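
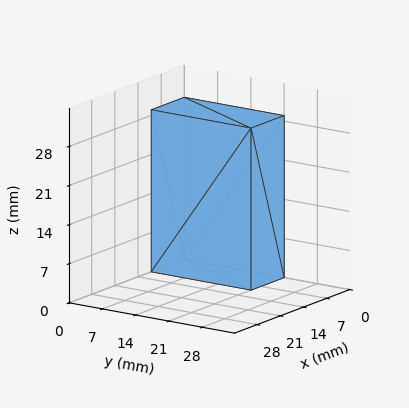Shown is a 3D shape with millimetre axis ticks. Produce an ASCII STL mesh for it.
Reading the render: the shape is a rectangular box, roughly 10 × 21 mm footprint and 29 mm tall (dimensions read to the nearest mm from the axis ticks). For the STL, each face is triangulated and given an outward normal.

solid part
  facet normal 0.0000 0.0000 -1.0000
    outer loop
      vertex 10.00 21.00 0.00
      vertex 10.00 0.00 0.00
      vertex 0.00 0.00 0.00
    endloop
  endfacet
  facet normal 0.0000 0.0000 -1.0000
    outer loop
      vertex 0.00 21.00 0.00
      vertex 10.00 21.00 0.00
      vertex 0.00 0.00 0.00
    endloop
  endfacet
  facet normal 0.0000 0.0000 1.0000
    outer loop
      vertex 0.00 0.00 29.00
      vertex 10.00 0.00 29.00
      vertex 10.00 21.00 29.00
    endloop
  endfacet
  facet normal 0.0000 0.0000 1.0000
    outer loop
      vertex 0.00 0.00 29.00
      vertex 10.00 21.00 29.00
      vertex 0.00 21.00 29.00
    endloop
  endfacet
  facet normal 0.0000 -1.0000 0.0000
    outer loop
      vertex 0.00 0.00 0.00
      vertex 10.00 0.00 0.00
      vertex 10.00 0.00 29.00
    endloop
  endfacet
  facet normal 0.0000 -1.0000 0.0000
    outer loop
      vertex 0.00 0.00 0.00
      vertex 10.00 0.00 29.00
      vertex 0.00 0.00 29.00
    endloop
  endfacet
  facet normal 0.0000 1.0000 0.0000
    outer loop
      vertex 10.00 21.00 29.00
      vertex 10.00 21.00 0.00
      vertex 0.00 21.00 0.00
    endloop
  endfacet
  facet normal 0.0000 1.0000 0.0000
    outer loop
      vertex 0.00 21.00 29.00
      vertex 10.00 21.00 29.00
      vertex 0.00 21.00 0.00
    endloop
  endfacet
  facet normal -1.0000 0.0000 0.0000
    outer loop
      vertex 0.00 21.00 29.00
      vertex 0.00 21.00 0.00
      vertex 0.00 0.00 0.00
    endloop
  endfacet
  facet normal -1.0000 0.0000 0.0000
    outer loop
      vertex 0.00 0.00 29.00
      vertex 0.00 21.00 29.00
      vertex 0.00 0.00 0.00
    endloop
  endfacet
  facet normal 1.0000 0.0000 0.0000
    outer loop
      vertex 10.00 0.00 0.00
      vertex 10.00 21.00 0.00
      vertex 10.00 21.00 29.00
    endloop
  endfacet
  facet normal 1.0000 0.0000 0.0000
    outer loop
      vertex 10.00 0.00 0.00
      vertex 10.00 21.00 29.00
      vertex 10.00 0.00 29.00
    endloop
  endfacet
endsolid part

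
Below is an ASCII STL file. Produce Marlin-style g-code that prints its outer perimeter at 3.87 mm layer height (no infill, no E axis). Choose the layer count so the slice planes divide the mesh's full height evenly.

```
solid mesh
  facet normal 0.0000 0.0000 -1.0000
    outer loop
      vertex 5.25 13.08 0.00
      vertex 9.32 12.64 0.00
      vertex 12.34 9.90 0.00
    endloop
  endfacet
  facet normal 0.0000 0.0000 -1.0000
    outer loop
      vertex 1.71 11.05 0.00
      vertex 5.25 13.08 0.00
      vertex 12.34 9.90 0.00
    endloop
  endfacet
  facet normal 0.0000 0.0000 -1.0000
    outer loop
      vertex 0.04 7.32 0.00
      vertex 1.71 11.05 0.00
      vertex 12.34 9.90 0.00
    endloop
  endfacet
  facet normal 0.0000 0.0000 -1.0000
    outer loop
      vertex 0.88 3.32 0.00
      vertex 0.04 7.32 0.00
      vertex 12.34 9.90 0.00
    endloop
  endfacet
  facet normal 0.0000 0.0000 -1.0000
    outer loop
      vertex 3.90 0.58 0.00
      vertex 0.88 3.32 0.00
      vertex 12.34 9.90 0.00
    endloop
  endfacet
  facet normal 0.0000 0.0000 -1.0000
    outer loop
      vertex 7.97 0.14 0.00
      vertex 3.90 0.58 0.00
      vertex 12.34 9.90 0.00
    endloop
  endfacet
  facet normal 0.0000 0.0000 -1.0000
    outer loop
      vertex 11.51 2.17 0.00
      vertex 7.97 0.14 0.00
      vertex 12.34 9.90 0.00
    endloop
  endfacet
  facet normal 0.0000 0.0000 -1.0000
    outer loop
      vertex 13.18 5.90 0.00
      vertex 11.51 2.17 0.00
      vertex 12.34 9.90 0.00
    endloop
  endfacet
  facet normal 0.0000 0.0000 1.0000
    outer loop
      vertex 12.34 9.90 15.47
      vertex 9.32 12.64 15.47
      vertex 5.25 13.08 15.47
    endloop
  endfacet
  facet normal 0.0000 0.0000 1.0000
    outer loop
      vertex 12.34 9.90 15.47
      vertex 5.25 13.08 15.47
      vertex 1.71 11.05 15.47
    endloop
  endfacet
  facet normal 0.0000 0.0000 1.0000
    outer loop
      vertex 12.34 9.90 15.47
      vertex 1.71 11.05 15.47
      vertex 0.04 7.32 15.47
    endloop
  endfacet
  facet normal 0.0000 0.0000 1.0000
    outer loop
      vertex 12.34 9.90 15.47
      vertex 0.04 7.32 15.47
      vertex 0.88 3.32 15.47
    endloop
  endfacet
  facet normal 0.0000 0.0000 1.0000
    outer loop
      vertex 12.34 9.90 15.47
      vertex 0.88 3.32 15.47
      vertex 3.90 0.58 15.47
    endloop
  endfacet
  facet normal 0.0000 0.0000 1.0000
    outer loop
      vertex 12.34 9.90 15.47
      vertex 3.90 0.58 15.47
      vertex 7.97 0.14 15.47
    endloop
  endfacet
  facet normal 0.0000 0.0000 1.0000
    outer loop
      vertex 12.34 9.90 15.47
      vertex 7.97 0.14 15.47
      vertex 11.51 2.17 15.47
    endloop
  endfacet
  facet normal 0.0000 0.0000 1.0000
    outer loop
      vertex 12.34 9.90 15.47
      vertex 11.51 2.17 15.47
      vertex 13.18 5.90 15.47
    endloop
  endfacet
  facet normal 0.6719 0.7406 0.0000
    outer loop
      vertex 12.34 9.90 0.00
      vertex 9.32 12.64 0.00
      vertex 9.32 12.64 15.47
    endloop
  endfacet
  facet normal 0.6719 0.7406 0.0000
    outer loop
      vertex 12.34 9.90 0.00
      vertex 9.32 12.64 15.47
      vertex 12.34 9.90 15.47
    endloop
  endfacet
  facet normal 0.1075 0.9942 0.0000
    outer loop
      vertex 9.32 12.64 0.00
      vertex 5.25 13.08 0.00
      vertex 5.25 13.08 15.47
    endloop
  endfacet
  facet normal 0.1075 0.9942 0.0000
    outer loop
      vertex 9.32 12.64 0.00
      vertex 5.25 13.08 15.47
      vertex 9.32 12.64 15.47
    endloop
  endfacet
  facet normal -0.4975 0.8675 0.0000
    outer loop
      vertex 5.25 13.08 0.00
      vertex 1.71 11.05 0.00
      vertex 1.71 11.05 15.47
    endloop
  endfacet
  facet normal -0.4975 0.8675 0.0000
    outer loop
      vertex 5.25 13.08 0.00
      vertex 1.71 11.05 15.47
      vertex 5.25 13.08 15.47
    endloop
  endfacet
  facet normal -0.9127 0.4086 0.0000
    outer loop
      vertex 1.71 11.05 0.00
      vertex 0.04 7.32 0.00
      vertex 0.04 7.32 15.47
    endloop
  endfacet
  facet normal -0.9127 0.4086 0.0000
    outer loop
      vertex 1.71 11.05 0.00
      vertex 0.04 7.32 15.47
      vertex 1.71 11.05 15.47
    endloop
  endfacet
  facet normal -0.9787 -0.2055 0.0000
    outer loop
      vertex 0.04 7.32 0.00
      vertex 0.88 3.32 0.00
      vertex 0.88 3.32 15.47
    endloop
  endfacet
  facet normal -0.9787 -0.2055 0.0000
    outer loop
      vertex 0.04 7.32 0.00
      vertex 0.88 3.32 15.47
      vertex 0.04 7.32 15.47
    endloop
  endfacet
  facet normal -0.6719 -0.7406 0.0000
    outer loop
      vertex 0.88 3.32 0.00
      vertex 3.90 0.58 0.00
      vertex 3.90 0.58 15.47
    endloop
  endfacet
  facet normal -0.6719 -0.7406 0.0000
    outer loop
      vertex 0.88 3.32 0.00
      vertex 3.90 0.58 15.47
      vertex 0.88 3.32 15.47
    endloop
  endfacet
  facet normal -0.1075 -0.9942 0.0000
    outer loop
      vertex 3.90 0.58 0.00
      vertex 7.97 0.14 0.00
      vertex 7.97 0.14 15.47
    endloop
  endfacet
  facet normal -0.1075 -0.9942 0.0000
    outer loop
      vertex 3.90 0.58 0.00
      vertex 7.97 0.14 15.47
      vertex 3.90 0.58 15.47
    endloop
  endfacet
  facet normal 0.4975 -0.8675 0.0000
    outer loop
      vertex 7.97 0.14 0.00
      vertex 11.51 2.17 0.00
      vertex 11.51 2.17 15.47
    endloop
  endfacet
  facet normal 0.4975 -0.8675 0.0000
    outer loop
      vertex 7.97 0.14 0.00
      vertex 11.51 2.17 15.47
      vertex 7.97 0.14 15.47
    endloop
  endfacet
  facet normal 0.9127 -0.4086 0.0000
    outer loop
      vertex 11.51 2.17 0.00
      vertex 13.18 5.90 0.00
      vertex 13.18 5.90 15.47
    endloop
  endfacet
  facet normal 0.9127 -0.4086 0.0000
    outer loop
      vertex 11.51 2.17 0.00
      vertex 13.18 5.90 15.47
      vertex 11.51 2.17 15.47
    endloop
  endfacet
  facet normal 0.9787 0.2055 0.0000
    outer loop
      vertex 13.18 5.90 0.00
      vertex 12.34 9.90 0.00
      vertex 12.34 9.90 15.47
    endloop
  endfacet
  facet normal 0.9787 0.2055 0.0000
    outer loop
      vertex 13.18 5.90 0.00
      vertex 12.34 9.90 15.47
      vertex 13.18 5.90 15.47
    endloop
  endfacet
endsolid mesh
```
; perimeter-only toolpath
G21 ; units = mm
G90 ; absolute positioning
G28 ; home
; layer 1
G0 Z3.87
G0 X12.34 Y9.90
G1 X9.32 Y12.64
G1 X5.25 Y13.08
G1 X1.71 Y11.05
G1 X0.04 Y7.32
G1 X0.88 Y3.32
G1 X3.90 Y0.58
G1 X7.97 Y0.14
G1 X11.51 Y2.17
G1 X13.18 Y5.90
G1 X12.34 Y9.90
; layer 2
G0 Z7.74
G0 X12.34 Y9.90
G1 X9.32 Y12.64
G1 X5.25 Y13.08
G1 X1.71 Y11.05
G1 X0.04 Y7.32
G1 X0.88 Y3.32
G1 X3.90 Y0.58
G1 X7.97 Y0.14
G1 X11.51 Y2.17
G1 X13.18 Y5.90
G1 X12.34 Y9.90
; layer 3
G0 Z11.60
G0 X12.34 Y9.90
G1 X9.32 Y12.64
G1 X5.25 Y13.08
G1 X1.71 Y11.05
G1 X0.04 Y7.32
G1 X0.88 Y3.32
G1 X3.90 Y0.58
G1 X7.97 Y0.14
G1 X11.51 Y2.17
G1 X13.18 Y5.90
G1 X12.34 Y9.90
; layer 4
G0 Z15.47
G0 X12.34 Y9.90
G1 X9.32 Y12.64
G1 X5.25 Y13.08
G1 X1.71 Y11.05
G1 X0.04 Y7.32
G1 X0.88 Y3.32
G1 X3.90 Y0.58
G1 X7.97 Y0.14
G1 X11.51 Y2.17
G1 X13.18 Y5.90
G1 X12.34 Y9.90
M2 ; end

The solid is a regular 10-sided prism (a cylinder approximated with 10 flat sides), circumscribed radius ≈ 6.61 mm, height ≈ 15.5 mm. Slicing at Δz = 3.87 mm — 4 equal slices spanning the solid's height, so layer i sits at z = i·h/4 — gives 4 non-empty perimeters. Each is a 10-segment closed polygon; G0 lifts to the layer z and rapids to the start vertex, then G1 traces the edges.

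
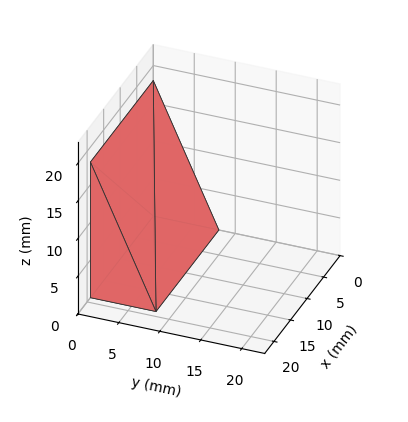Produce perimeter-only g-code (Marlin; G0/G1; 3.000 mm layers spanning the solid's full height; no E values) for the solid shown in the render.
Reading the render: the shape is a wedge (ramp): 19 × 8 mm base, rising to 18 mm along the y=0 edge and sloping linearly to z=0 at y=8 (dimensions read to the nearest mm from the axis ticks). For the g-code, the solid's height is divided into equal slices at the stated Δz and each level perimeter traced with G1 moves after a G0 lift.

; perimeter-only toolpath
G21 ; units = mm
G90 ; absolute positioning
G28 ; home
; layer 1
G0 Z3.000
G0 X0.000 Y0.000
G1 X19.000 Y0.000
G1 X19.000 Y6.667
G1 X0.000 Y6.667
G1 X0.000 Y0.000
; layer 2
G0 Z6.000
G0 X0.000 Y0.000
G1 X19.000 Y0.000
G1 X19.000 Y5.333
G1 X0.000 Y5.333
G1 X0.000 Y0.000
; layer 3
G0 Z9.000
G0 X0.000 Y0.000
G1 X19.000 Y0.000
G1 X19.000 Y4.000
G1 X0.000 Y4.000
G1 X0.000 Y0.000
; layer 4
G0 Z12.000
G0 X0.000 Y0.000
G1 X19.000 Y0.000
G1 X19.000 Y2.667
G1 X0.000 Y2.667
G1 X0.000 Y0.000
; layer 5
G0 Z15.000
G0 X0.000 Y0.000
G1 X19.000 Y0.000
G1 X19.000 Y1.333
G1 X0.000 Y1.333
G1 X0.000 Y0.000
M2 ; end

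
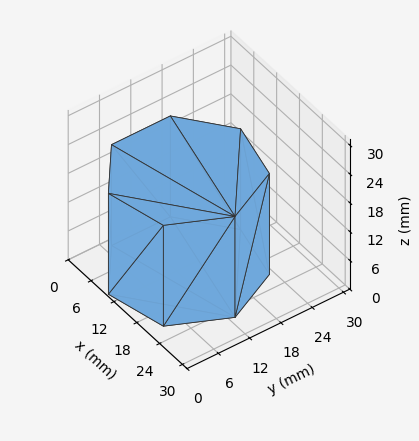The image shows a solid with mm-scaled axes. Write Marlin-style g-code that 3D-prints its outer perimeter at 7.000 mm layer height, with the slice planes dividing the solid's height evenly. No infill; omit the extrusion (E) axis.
Reading the render: the shape is a regular 7-sided prism (a cylinder approximated with 7 flat sides), circumscribed radius ≈ 13 mm, height ≈ 21 mm (dimensions read to the nearest mm from the axis ticks). For the g-code, the solid's height is divided into equal slices at the stated Δz and each level perimeter traced with G1 moves after a G0 lift.

; perimeter-only toolpath
G21 ; units = mm
G90 ; absolute positioning
G28 ; home
; layer 1
G0 Z7.000
G0 X26.000 Y13.000
G1 X21.105 Y23.164
G1 X10.107 Y25.674
G1 X1.287 Y18.640
G1 X1.287 Y7.360
G1 X10.107 Y0.326
G1 X21.105 Y2.836
G1 X26.000 Y13.000
; layer 2
G0 Z14.000
G0 X26.000 Y13.000
G1 X21.105 Y23.164
G1 X10.107 Y25.674
G1 X1.287 Y18.640
G1 X1.287 Y7.360
G1 X10.107 Y0.326
G1 X21.105 Y2.836
G1 X26.000 Y13.000
; layer 3
G0 Z21.000
G0 X26.000 Y13.000
G1 X21.105 Y23.164
G1 X10.107 Y25.674
G1 X1.287 Y18.640
G1 X1.287 Y7.360
G1 X10.107 Y0.326
G1 X21.105 Y2.836
G1 X26.000 Y13.000
M2 ; end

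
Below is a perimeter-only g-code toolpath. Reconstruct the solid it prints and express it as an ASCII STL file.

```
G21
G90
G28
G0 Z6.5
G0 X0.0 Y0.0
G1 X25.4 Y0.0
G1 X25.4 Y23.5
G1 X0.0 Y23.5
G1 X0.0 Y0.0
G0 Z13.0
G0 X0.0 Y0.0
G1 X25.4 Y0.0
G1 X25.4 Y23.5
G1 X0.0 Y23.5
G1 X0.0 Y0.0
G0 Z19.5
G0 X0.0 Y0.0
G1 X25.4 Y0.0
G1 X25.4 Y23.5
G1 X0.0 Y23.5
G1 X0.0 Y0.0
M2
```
solid part
  facet normal 0.0000 0.0000 -1.0000
    outer loop
      vertex 25.4 23.5 0.0
      vertex 25.4 0.0 0.0
      vertex 0.0 0.0 0.0
    endloop
  endfacet
  facet normal 0.0000 0.0000 -1.0000
    outer loop
      vertex 0.0 23.5 0.0
      vertex 25.4 23.5 0.0
      vertex 0.0 0.0 0.0
    endloop
  endfacet
  facet normal 0.0000 0.0000 1.0000
    outer loop
      vertex 0.0 0.0 19.5
      vertex 25.4 0.0 19.5
      vertex 25.4 23.5 19.5
    endloop
  endfacet
  facet normal 0.0000 0.0000 1.0000
    outer loop
      vertex 0.0 0.0 19.5
      vertex 25.4 23.5 19.5
      vertex 0.0 23.5 19.5
    endloop
  endfacet
  facet normal 0.0000 -1.0000 0.0000
    outer loop
      vertex 0.0 0.0 0.0
      vertex 25.4 0.0 0.0
      vertex 25.4 0.0 19.5
    endloop
  endfacet
  facet normal 0.0000 -1.0000 0.0000
    outer loop
      vertex 0.0 0.0 0.0
      vertex 25.4 0.0 19.5
      vertex 0.0 0.0 19.5
    endloop
  endfacet
  facet normal 0.0000 1.0000 0.0000
    outer loop
      vertex 25.4 23.5 19.5
      vertex 25.4 23.5 0.0
      vertex 0.0 23.5 0.0
    endloop
  endfacet
  facet normal 0.0000 1.0000 0.0000
    outer loop
      vertex 0.0 23.5 19.5
      vertex 25.4 23.5 19.5
      vertex 0.0 23.5 0.0
    endloop
  endfacet
  facet normal -1.0000 0.0000 0.0000
    outer loop
      vertex 0.0 23.5 19.5
      vertex 0.0 23.5 0.0
      vertex 0.0 0.0 0.0
    endloop
  endfacet
  facet normal -1.0000 0.0000 0.0000
    outer loop
      vertex 0.0 0.0 19.5
      vertex 0.0 23.5 19.5
      vertex 0.0 0.0 0.0
    endloop
  endfacet
  facet normal 1.0000 0.0000 0.0000
    outer loop
      vertex 25.4 0.0 0.0
      vertex 25.4 23.5 0.0
      vertex 25.4 23.5 19.5
    endloop
  endfacet
  facet normal 1.0000 0.0000 0.0000
    outer loop
      vertex 25.4 0.0 0.0
      vertex 25.4 23.5 19.5
      vertex 25.4 0.0 19.5
    endloop
  endfacet
endsolid part

The G0 Z moves step by Δz≈6.5 mm. Every layer's G1 loop is the same polygon, so the solid is a straight extrusion of it from z=0 to z≈19.5. Closing with flat bottom and top caps and triangulating gives 12 facets — a rectangular box, roughly 25.4 × 23.5 mm footprint and 19.5 mm tall.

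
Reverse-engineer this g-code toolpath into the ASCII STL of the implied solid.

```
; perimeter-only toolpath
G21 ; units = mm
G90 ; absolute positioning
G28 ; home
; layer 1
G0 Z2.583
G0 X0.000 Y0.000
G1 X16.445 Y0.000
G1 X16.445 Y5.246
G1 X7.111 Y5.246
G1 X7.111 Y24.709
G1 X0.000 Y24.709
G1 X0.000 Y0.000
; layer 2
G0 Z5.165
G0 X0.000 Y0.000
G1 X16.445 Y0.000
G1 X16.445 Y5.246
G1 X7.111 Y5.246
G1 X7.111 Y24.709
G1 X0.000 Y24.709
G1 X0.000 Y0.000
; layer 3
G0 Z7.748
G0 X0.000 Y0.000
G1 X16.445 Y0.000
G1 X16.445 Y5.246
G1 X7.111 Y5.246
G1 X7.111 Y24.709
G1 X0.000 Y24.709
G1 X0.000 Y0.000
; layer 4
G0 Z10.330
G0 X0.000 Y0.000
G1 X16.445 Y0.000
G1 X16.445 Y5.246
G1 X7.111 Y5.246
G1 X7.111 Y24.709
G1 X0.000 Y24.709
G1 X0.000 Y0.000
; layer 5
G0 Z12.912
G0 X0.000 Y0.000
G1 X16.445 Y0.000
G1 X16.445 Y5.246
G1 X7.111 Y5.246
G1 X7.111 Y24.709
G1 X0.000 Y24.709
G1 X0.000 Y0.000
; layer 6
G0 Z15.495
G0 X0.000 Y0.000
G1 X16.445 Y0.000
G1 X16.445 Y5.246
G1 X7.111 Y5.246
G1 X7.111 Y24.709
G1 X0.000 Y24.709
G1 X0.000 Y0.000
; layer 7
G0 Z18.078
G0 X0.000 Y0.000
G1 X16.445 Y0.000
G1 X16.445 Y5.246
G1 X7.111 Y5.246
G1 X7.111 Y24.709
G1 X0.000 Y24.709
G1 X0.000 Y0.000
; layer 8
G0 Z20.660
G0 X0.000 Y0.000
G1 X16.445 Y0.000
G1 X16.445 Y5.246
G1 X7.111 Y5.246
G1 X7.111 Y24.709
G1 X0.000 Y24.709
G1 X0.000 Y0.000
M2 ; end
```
solid part
  facet normal 0.0000 0.0000 -1.0000
    outer loop
      vertex 16.445 5.246 0.000
      vertex 16.445 0.000 0.000
      vertex 0.000 0.000 0.000
    endloop
  endfacet
  facet normal 0.0000 0.0000 -1.0000
    outer loop
      vertex 7.111 5.246 0.000
      vertex 16.445 5.246 0.000
      vertex 0.000 0.000 0.000
    endloop
  endfacet
  facet normal 0.0000 0.0000 -1.0000
    outer loop
      vertex 7.111 24.709 0.000
      vertex 7.111 5.246 0.000
      vertex 0.000 0.000 0.000
    endloop
  endfacet
  facet normal 0.0000 0.0000 -1.0000
    outer loop
      vertex 0.000 24.709 0.000
      vertex 7.111 24.709 0.000
      vertex 0.000 0.000 0.000
    endloop
  endfacet
  facet normal 0.0000 0.0000 1.0000
    outer loop
      vertex 0.000 0.000 20.660
      vertex 16.445 0.000 20.660
      vertex 16.445 5.246 20.660
    endloop
  endfacet
  facet normal 0.0000 0.0000 1.0000
    outer loop
      vertex 0.000 0.000 20.660
      vertex 16.445 5.246 20.660
      vertex 7.111 5.246 20.660
    endloop
  endfacet
  facet normal 0.0000 0.0000 1.0000
    outer loop
      vertex 0.000 0.000 20.660
      vertex 7.111 5.246 20.660
      vertex 7.111 24.709 20.660
    endloop
  endfacet
  facet normal 0.0000 0.0000 1.0000
    outer loop
      vertex 0.000 0.000 20.660
      vertex 7.111 24.709 20.660
      vertex 0.000 24.709 20.660
    endloop
  endfacet
  facet normal 0.0000 -1.0000 0.0000
    outer loop
      vertex 0.000 0.000 0.000
      vertex 16.445 0.000 0.000
      vertex 16.445 0.000 20.660
    endloop
  endfacet
  facet normal 0.0000 -1.0000 0.0000
    outer loop
      vertex 0.000 0.000 0.000
      vertex 16.445 0.000 20.660
      vertex 0.000 0.000 20.660
    endloop
  endfacet
  facet normal 1.0000 0.0000 0.0000
    outer loop
      vertex 16.445 0.000 0.000
      vertex 16.445 5.246 0.000
      vertex 16.445 5.246 20.660
    endloop
  endfacet
  facet normal 1.0000 0.0000 0.0000
    outer loop
      vertex 16.445 0.000 0.000
      vertex 16.445 5.246 20.660
      vertex 16.445 0.000 20.660
    endloop
  endfacet
  facet normal 0.0000 1.0000 0.0000
    outer loop
      vertex 16.445 5.246 0.000
      vertex 7.111 5.246 0.000
      vertex 7.111 5.246 20.660
    endloop
  endfacet
  facet normal 0.0000 1.0000 0.0000
    outer loop
      vertex 16.445 5.246 0.000
      vertex 7.111 5.246 20.660
      vertex 16.445 5.246 20.660
    endloop
  endfacet
  facet normal 1.0000 0.0000 0.0000
    outer loop
      vertex 7.111 5.246 0.000
      vertex 7.111 24.709 0.000
      vertex 7.111 24.709 20.660
    endloop
  endfacet
  facet normal 1.0000 0.0000 0.0000
    outer loop
      vertex 7.111 5.246 0.000
      vertex 7.111 24.709 20.660
      vertex 7.111 5.246 20.660
    endloop
  endfacet
  facet normal 0.0000 1.0000 0.0000
    outer loop
      vertex 7.111 24.709 0.000
      vertex 0.000 24.709 0.000
      vertex 0.000 24.709 20.660
    endloop
  endfacet
  facet normal 0.0000 1.0000 0.0000
    outer loop
      vertex 7.111 24.709 0.000
      vertex 0.000 24.709 20.660
      vertex 7.111 24.709 20.660
    endloop
  endfacet
  facet normal -1.0000 0.0000 0.0000
    outer loop
      vertex 0.000 24.709 0.000
      vertex 0.000 0.000 0.000
      vertex 0.000 0.000 20.660
    endloop
  endfacet
  facet normal -1.0000 0.0000 0.0000
    outer loop
      vertex 0.000 24.709 0.000
      vertex 0.000 0.000 20.660
      vertex 0.000 24.709 20.660
    endloop
  endfacet
endsolid part

The G0 Z moves step by Δz≈2.583 mm. Every layer's G1 loop is the same polygon, so the solid is a straight extrusion of it from z=0 to z≈20.7. Closing with flat bottom and top caps and triangulating gives 20 facets — an L-shaped prism: outer 16.4 × 24.7 mm, arm thicknesses ≈ 5.25 mm (horizontal) and 7.11 mm (vertical), extruded 20.7 mm in z.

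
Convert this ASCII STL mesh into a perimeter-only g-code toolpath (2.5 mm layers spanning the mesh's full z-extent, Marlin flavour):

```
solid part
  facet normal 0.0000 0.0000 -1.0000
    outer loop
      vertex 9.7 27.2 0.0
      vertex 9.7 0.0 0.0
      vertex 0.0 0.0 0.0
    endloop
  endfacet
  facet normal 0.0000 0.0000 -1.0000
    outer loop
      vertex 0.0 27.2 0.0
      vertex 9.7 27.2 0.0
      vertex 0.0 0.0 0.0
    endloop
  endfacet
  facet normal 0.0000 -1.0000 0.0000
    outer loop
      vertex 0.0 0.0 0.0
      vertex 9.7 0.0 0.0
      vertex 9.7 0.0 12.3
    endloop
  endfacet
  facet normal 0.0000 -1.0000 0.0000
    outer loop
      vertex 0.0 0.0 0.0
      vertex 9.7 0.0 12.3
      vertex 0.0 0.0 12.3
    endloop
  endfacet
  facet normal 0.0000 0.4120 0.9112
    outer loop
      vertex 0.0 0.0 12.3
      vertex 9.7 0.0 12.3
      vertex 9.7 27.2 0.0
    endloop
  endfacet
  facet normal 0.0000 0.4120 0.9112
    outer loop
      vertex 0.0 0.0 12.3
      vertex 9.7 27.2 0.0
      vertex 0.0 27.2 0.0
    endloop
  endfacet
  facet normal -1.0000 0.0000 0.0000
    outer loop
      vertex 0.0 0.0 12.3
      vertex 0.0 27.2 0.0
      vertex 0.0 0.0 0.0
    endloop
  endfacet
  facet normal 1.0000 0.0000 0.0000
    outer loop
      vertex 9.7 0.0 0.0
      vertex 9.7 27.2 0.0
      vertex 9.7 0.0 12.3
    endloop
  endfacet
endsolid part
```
; perimeter-only toolpath
G21 ; units = mm
G90 ; absolute positioning
G28 ; home
; layer 1
G0 Z2.5
G0 X0.0 Y0.0
G1 X9.7 Y0.0
G1 X9.7 Y21.8
G1 X0.0 Y21.8
G1 X0.0 Y0.0
; layer 2
G0 Z4.9
G0 X0.0 Y0.0
G1 X9.7 Y0.0
G1 X9.7 Y16.3
G1 X0.0 Y16.3
G1 X0.0 Y0.0
; layer 3
G0 Z7.4
G0 X0.0 Y0.0
G1 X9.7 Y0.0
G1 X9.7 Y10.9
G1 X0.0 Y10.9
G1 X0.0 Y0.0
; layer 4
G0 Z9.8
G0 X0.0 Y0.0
G1 X9.7 Y0.0
G1 X9.7 Y5.4
G1 X0.0 Y5.4
G1 X0.0 Y0.0
M2 ; end

The solid is a wedge (ramp): 9.7 × 27.2 mm base, rising to 12.3 mm along the y=0 edge and sloping linearly to z=0 at y=27.2. Slicing at Δz = 2.5 mm — 5 equal slices spanning the solid's height, so layer i sits at z = i·h/5 — gives 4 non-empty perimeters. Each is a 4-segment closed polygon; G0 lifts to the layer z and rapids to the start vertex, then G1 traces the edges. The cross-section shrinks linearly with z (the slice at the apex is degenerate and omitted).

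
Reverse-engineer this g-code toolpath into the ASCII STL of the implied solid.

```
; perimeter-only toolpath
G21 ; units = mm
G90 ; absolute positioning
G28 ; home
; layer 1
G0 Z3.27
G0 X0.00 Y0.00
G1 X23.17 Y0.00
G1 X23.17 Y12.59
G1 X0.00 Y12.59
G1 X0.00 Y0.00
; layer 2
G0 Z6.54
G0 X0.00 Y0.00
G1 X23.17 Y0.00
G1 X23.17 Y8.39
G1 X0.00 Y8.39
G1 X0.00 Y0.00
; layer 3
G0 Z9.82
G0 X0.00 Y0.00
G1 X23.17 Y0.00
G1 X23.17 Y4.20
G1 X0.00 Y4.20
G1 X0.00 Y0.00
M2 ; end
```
solid part
  facet normal 0.0000 0.0000 -1.0000
    outer loop
      vertex 23.17 16.78 0.00
      vertex 23.17 0.00 0.00
      vertex 0.00 0.00 0.00
    endloop
  endfacet
  facet normal 0.0000 0.0000 -1.0000
    outer loop
      vertex 0.00 16.78 0.00
      vertex 23.17 16.78 0.00
      vertex 0.00 0.00 0.00
    endloop
  endfacet
  facet normal 0.0000 -1.0000 0.0000
    outer loop
      vertex 0.00 0.00 0.00
      vertex 23.17 0.00 0.00
      vertex 23.17 0.00 13.09
    endloop
  endfacet
  facet normal 0.0000 -1.0000 0.0000
    outer loop
      vertex 0.00 0.00 0.00
      vertex 23.17 0.00 13.09
      vertex 0.00 0.00 13.09
    endloop
  endfacet
  facet normal 0.0000 0.6151 0.7885
    outer loop
      vertex 0.00 0.00 13.09
      vertex 23.17 0.00 13.09
      vertex 23.17 16.78 0.00
    endloop
  endfacet
  facet normal 0.0000 0.6151 0.7885
    outer loop
      vertex 0.00 0.00 13.09
      vertex 23.17 16.78 0.00
      vertex 0.00 16.78 0.00
    endloop
  endfacet
  facet normal -1.0000 0.0000 0.0000
    outer loop
      vertex 0.00 0.00 13.09
      vertex 0.00 16.78 0.00
      vertex 0.00 0.00 0.00
    endloop
  endfacet
  facet normal 1.0000 0.0000 0.0000
    outer loop
      vertex 23.17 0.00 0.00
      vertex 23.17 16.78 0.00
      vertex 23.17 0.00 13.09
    endloop
  endfacet
endsolid part

The G0 Z moves step by Δz≈3.27 mm. The G1 loops shrink linearly with z, so the solid tapers from its base footprint up to z≈13.1. Closing with a flat bottom cap and the tapered top and triangulating gives 8 facets — a wedge (ramp): 23.2 × 16.8 mm base, rising to 13.1 mm along the y=0 edge and sloping linearly to z=0 at y=16.8.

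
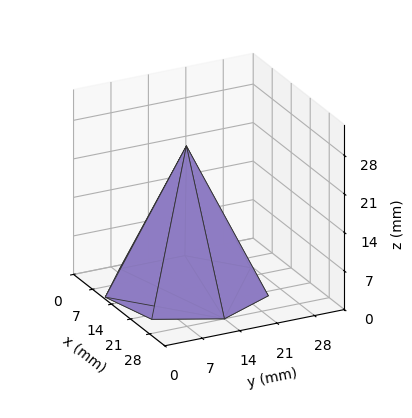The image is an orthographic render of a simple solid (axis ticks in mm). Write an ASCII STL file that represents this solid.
Reading the render: the shape is a regular 7-sided pyramid, base circumscribed radius ≈ 14 mm, apex at z ≈ 26 mm (dimensions read to the nearest mm from the axis ticks). For the STL, each face is triangulated and given an outward normal.

solid part
  facet normal 0.0000 0.0000 -1.0000
    outer loop
      vertex 10.9 27.6 0.0
      vertex 22.7 24.9 0.0
      vertex 28.0 14.0 0.0
    endloop
  endfacet
  facet normal 0.0000 0.0000 -1.0000
    outer loop
      vertex 1.4 20.1 0.0
      vertex 10.9 27.6 0.0
      vertex 28.0 14.0 0.0
    endloop
  endfacet
  facet normal 0.0000 0.0000 -1.0000
    outer loop
      vertex 1.4 7.9 0.0
      vertex 1.4 20.1 0.0
      vertex 28.0 14.0 0.0
    endloop
  endfacet
  facet normal 0.0000 0.0000 -1.0000
    outer loop
      vertex 10.9 0.4 0.0
      vertex 1.4 7.9 0.0
      vertex 28.0 14.0 0.0
    endloop
  endfacet
  facet normal 0.0000 0.0000 -1.0000
    outer loop
      vertex 22.7 3.1 0.0
      vertex 10.9 0.4 0.0
      vertex 28.0 14.0 0.0
    endloop
  endfacet
  facet normal 0.8094 0.3936 0.4358
    outer loop
      vertex 28.0 14.0 0.0
      vertex 22.7 24.9 0.0
      vertex 14.0 14.0 26.0
    endloop
  endfacet
  facet normal 0.2008 0.8777 0.4351
    outer loop
      vertex 22.7 24.9 0.0
      vertex 10.9 27.6 0.0
      vertex 14.0 14.0 26.0
    endloop
  endfacet
  facet normal -0.5577 0.7064 0.4360
    outer loop
      vertex 10.9 27.6 0.0
      vertex 1.4 20.1 0.0
      vertex 14.0 14.0 26.0
    endloop
  endfacet
  facet normal -0.8999 0.0000 0.4361
    outer loop
      vertex 1.4 20.1 0.0
      vertex 1.4 7.9 0.0
      vertex 14.0 14.0 26.0
    endloop
  endfacet
  facet normal -0.5577 -0.7064 0.4360
    outer loop
      vertex 1.4 7.9 0.0
      vertex 10.9 0.4 0.0
      vertex 14.0 14.0 26.0
    endloop
  endfacet
  facet normal 0.2008 -0.8777 0.4351
    outer loop
      vertex 10.9 0.4 0.0
      vertex 22.7 3.1 0.0
      vertex 14.0 14.0 26.0
    endloop
  endfacet
  facet normal 0.8094 -0.3936 0.4358
    outer loop
      vertex 22.7 3.1 0.0
      vertex 28.0 14.0 0.0
      vertex 14.0 14.0 26.0
    endloop
  endfacet
endsolid part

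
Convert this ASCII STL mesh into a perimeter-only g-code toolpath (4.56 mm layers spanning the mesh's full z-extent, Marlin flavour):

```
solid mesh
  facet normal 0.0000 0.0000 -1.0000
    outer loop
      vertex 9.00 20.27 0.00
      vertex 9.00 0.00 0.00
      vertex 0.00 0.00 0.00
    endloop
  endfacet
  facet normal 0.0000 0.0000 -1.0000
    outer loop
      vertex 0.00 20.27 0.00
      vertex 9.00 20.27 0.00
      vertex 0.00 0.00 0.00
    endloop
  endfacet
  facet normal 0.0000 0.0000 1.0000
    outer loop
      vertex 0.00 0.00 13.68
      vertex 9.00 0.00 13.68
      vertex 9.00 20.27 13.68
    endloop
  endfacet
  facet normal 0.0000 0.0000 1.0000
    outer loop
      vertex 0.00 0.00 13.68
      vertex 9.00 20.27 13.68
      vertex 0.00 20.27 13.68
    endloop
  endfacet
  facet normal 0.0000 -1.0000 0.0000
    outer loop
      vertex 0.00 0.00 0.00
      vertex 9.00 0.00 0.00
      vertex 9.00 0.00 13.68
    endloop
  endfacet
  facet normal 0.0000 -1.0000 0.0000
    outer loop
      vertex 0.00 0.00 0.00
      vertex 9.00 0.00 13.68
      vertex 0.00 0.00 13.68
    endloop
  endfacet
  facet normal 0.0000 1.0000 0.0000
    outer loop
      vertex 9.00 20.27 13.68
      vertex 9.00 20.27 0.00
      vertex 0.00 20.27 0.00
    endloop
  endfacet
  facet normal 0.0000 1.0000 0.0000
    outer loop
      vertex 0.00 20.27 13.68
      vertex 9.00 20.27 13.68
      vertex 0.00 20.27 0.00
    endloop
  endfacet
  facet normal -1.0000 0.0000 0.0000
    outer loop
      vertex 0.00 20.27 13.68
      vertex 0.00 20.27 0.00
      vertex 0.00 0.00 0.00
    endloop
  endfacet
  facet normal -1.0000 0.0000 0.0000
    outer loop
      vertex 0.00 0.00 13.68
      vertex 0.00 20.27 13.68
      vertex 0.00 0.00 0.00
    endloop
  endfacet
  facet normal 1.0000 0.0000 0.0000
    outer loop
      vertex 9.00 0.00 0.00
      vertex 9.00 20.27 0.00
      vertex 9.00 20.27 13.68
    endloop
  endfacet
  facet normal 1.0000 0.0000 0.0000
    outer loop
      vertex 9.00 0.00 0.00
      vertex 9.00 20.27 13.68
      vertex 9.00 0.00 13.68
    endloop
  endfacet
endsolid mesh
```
; perimeter-only toolpath
G21 ; units = mm
G90 ; absolute positioning
G28 ; home
; layer 1
G0 Z4.56
G0 X0.00 Y0.00
G1 X9.00 Y0.00
G1 X9.00 Y20.27
G1 X0.00 Y20.27
G1 X0.00 Y0.00
; layer 2
G0 Z9.12
G0 X0.00 Y0.00
G1 X9.00 Y0.00
G1 X9.00 Y20.27
G1 X0.00 Y20.27
G1 X0.00 Y0.00
; layer 3
G0 Z13.68
G0 X0.00 Y0.00
G1 X9.00 Y0.00
G1 X9.00 Y20.27
G1 X0.00 Y20.27
G1 X0.00 Y0.00
M2 ; end

The solid is a rectangular box, roughly 9 × 20.3 mm footprint and 13.7 mm tall. Slicing at Δz = 4.56 mm — 3 equal slices spanning the solid's height, so layer i sits at z = i·h/3 — gives 3 non-empty perimeters. Each is a 4-segment closed polygon; G0 lifts to the layer z and rapids to the start vertex, then G1 traces the edges.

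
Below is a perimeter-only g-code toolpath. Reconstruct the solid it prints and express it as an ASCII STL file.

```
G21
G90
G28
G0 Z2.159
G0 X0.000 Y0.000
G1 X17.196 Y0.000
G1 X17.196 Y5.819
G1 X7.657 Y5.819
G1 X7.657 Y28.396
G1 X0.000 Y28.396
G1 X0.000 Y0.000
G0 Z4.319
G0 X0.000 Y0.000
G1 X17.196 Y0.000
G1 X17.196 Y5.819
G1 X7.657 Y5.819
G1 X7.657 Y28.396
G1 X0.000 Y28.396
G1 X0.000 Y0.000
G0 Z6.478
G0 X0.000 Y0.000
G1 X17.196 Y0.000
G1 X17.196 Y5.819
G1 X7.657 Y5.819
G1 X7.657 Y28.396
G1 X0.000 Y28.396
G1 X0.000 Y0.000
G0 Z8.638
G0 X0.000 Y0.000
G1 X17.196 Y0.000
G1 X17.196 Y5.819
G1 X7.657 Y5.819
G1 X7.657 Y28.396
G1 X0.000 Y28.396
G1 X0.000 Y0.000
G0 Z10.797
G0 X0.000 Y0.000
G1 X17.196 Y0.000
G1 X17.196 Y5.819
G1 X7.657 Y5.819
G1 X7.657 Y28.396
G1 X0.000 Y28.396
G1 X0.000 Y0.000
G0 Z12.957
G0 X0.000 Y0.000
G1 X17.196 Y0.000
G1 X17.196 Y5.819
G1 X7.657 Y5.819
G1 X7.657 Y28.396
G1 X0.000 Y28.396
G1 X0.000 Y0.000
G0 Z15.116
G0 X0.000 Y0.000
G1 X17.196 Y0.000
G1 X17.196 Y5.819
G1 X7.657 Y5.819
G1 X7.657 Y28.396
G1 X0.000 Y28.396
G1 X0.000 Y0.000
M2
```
solid part
  facet normal 0.0000 0.0000 -1.0000
    outer loop
      vertex 17.196 5.819 0.000
      vertex 17.196 0.000 0.000
      vertex 0.000 0.000 0.000
    endloop
  endfacet
  facet normal 0.0000 0.0000 -1.0000
    outer loop
      vertex 7.657 5.819 0.000
      vertex 17.196 5.819 0.000
      vertex 0.000 0.000 0.000
    endloop
  endfacet
  facet normal 0.0000 0.0000 -1.0000
    outer loop
      vertex 7.657 28.396 0.000
      vertex 7.657 5.819 0.000
      vertex 0.000 0.000 0.000
    endloop
  endfacet
  facet normal 0.0000 0.0000 -1.0000
    outer loop
      vertex 0.000 28.396 0.000
      vertex 7.657 28.396 0.000
      vertex 0.000 0.000 0.000
    endloop
  endfacet
  facet normal 0.0000 0.0000 1.0000
    outer loop
      vertex 0.000 0.000 15.116
      vertex 17.196 0.000 15.116
      vertex 17.196 5.819 15.116
    endloop
  endfacet
  facet normal 0.0000 0.0000 1.0000
    outer loop
      vertex 0.000 0.000 15.116
      vertex 17.196 5.819 15.116
      vertex 7.657 5.819 15.116
    endloop
  endfacet
  facet normal 0.0000 0.0000 1.0000
    outer loop
      vertex 0.000 0.000 15.116
      vertex 7.657 5.819 15.116
      vertex 7.657 28.396 15.116
    endloop
  endfacet
  facet normal 0.0000 0.0000 1.0000
    outer loop
      vertex 0.000 0.000 15.116
      vertex 7.657 28.396 15.116
      vertex 0.000 28.396 15.116
    endloop
  endfacet
  facet normal 0.0000 -1.0000 0.0000
    outer loop
      vertex 0.000 0.000 0.000
      vertex 17.196 0.000 0.000
      vertex 17.196 0.000 15.116
    endloop
  endfacet
  facet normal 0.0000 -1.0000 0.0000
    outer loop
      vertex 0.000 0.000 0.000
      vertex 17.196 0.000 15.116
      vertex 0.000 0.000 15.116
    endloop
  endfacet
  facet normal 1.0000 0.0000 0.0000
    outer loop
      vertex 17.196 0.000 0.000
      vertex 17.196 5.819 0.000
      vertex 17.196 5.819 15.116
    endloop
  endfacet
  facet normal 1.0000 0.0000 0.0000
    outer loop
      vertex 17.196 0.000 0.000
      vertex 17.196 5.819 15.116
      vertex 17.196 0.000 15.116
    endloop
  endfacet
  facet normal 0.0000 1.0000 0.0000
    outer loop
      vertex 17.196 5.819 0.000
      vertex 7.657 5.819 0.000
      vertex 7.657 5.819 15.116
    endloop
  endfacet
  facet normal 0.0000 1.0000 0.0000
    outer loop
      vertex 17.196 5.819 0.000
      vertex 7.657 5.819 15.116
      vertex 17.196 5.819 15.116
    endloop
  endfacet
  facet normal 1.0000 0.0000 0.0000
    outer loop
      vertex 7.657 5.819 0.000
      vertex 7.657 28.396 0.000
      vertex 7.657 28.396 15.116
    endloop
  endfacet
  facet normal 1.0000 0.0000 0.0000
    outer loop
      vertex 7.657 5.819 0.000
      vertex 7.657 28.396 15.116
      vertex 7.657 5.819 15.116
    endloop
  endfacet
  facet normal 0.0000 1.0000 0.0000
    outer loop
      vertex 7.657 28.396 0.000
      vertex 0.000 28.396 0.000
      vertex 0.000 28.396 15.116
    endloop
  endfacet
  facet normal 0.0000 1.0000 0.0000
    outer loop
      vertex 7.657 28.396 0.000
      vertex 0.000 28.396 15.116
      vertex 7.657 28.396 15.116
    endloop
  endfacet
  facet normal -1.0000 0.0000 0.0000
    outer loop
      vertex 0.000 28.396 0.000
      vertex 0.000 0.000 0.000
      vertex 0.000 0.000 15.116
    endloop
  endfacet
  facet normal -1.0000 0.0000 0.0000
    outer loop
      vertex 0.000 28.396 0.000
      vertex 0.000 0.000 15.116
      vertex 0.000 28.396 15.116
    endloop
  endfacet
endsolid part

The G0 Z moves step by Δz≈2.159 mm. Every layer's G1 loop is the same polygon, so the solid is a straight extrusion of it from z=0 to z≈15.1. Closing with flat bottom and top caps and triangulating gives 20 facets — an L-shaped prism: outer 17.2 × 28.4 mm, arm thicknesses ≈ 5.82 mm (horizontal) and 7.66 mm (vertical), extruded 15.1 mm in z.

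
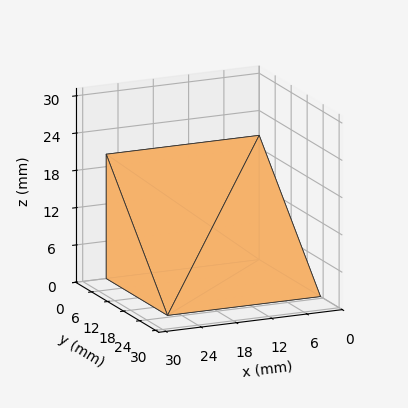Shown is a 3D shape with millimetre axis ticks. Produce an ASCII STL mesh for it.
Reading the render: the shape is a wedge (ramp): 26 × 23 mm base, rising to 20 mm along the y=0 edge and sloping linearly to z=0 at y=23 (dimensions read to the nearest mm from the axis ticks). For the STL, each face is triangulated and given an outward normal.

solid part
  facet normal 0.0000 0.0000 -1.0000
    outer loop
      vertex 26.0 23.0 0.0
      vertex 26.0 0.0 0.0
      vertex 0.0 0.0 0.0
    endloop
  endfacet
  facet normal 0.0000 0.0000 -1.0000
    outer loop
      vertex 0.0 23.0 0.0
      vertex 26.0 23.0 0.0
      vertex 0.0 0.0 0.0
    endloop
  endfacet
  facet normal 0.0000 -1.0000 0.0000
    outer loop
      vertex 0.0 0.0 0.0
      vertex 26.0 0.0 0.0
      vertex 26.0 0.0 20.0
    endloop
  endfacet
  facet normal 0.0000 -1.0000 0.0000
    outer loop
      vertex 0.0 0.0 0.0
      vertex 26.0 0.0 20.0
      vertex 0.0 0.0 20.0
    endloop
  endfacet
  facet normal 0.0000 0.6562 0.7546
    outer loop
      vertex 0.0 0.0 20.0
      vertex 26.0 0.0 20.0
      vertex 26.0 23.0 0.0
    endloop
  endfacet
  facet normal 0.0000 0.6562 0.7546
    outer loop
      vertex 0.0 0.0 20.0
      vertex 26.0 23.0 0.0
      vertex 0.0 23.0 0.0
    endloop
  endfacet
  facet normal -1.0000 0.0000 0.0000
    outer loop
      vertex 0.0 0.0 20.0
      vertex 0.0 23.0 0.0
      vertex 0.0 0.0 0.0
    endloop
  endfacet
  facet normal 1.0000 0.0000 0.0000
    outer loop
      vertex 26.0 0.0 0.0
      vertex 26.0 23.0 0.0
      vertex 26.0 0.0 20.0
    endloop
  endfacet
endsolid part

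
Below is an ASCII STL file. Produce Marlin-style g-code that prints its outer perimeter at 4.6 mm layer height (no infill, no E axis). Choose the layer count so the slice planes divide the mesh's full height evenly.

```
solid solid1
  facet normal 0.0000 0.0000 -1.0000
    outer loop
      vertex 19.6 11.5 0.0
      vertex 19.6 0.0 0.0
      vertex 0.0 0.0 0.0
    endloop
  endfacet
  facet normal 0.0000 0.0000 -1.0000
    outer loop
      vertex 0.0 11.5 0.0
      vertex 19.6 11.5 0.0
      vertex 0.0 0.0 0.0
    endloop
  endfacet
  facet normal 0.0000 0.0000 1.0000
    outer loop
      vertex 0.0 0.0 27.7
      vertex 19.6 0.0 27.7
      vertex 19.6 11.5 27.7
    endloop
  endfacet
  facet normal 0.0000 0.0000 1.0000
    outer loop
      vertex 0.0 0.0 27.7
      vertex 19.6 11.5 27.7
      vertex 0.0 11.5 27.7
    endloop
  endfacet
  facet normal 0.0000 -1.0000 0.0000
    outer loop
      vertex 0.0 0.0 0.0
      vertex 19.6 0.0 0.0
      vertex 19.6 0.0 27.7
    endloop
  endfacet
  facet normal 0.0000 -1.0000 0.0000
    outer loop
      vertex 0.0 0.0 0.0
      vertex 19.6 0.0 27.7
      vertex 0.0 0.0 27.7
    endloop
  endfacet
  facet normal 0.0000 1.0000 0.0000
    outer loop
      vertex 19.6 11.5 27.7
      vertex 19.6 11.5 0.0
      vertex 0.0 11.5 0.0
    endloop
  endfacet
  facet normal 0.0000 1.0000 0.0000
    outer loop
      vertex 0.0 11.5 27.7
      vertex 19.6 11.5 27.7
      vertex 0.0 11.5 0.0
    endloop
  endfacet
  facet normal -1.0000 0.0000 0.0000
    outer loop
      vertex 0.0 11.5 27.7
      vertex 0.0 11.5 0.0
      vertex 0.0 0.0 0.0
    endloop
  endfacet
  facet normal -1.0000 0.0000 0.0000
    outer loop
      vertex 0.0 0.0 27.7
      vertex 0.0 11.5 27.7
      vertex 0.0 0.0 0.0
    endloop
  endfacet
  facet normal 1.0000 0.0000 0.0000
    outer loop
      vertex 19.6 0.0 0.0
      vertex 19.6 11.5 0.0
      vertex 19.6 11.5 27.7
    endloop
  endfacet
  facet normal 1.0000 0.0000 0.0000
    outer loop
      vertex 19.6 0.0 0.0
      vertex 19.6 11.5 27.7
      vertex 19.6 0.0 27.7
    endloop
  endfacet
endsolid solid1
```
; perimeter-only toolpath
G21 ; units = mm
G90 ; absolute positioning
G28 ; home
; layer 1
G0 Z4.6
G0 X0.0 Y0.0
G1 X19.6 Y0.0
G1 X19.6 Y11.5
G1 X0.0 Y11.5
G1 X0.0 Y0.0
; layer 2
G0 Z9.2
G0 X0.0 Y0.0
G1 X19.6 Y0.0
G1 X19.6 Y11.5
G1 X0.0 Y11.5
G1 X0.0 Y0.0
; layer 3
G0 Z13.8
G0 X0.0 Y0.0
G1 X19.6 Y0.0
G1 X19.6 Y11.5
G1 X0.0 Y11.5
G1 X0.0 Y0.0
; layer 4
G0 Z18.5
G0 X0.0 Y0.0
G1 X19.6 Y0.0
G1 X19.6 Y11.5
G1 X0.0 Y11.5
G1 X0.0 Y0.0
; layer 5
G0 Z23.1
G0 X0.0 Y0.0
G1 X19.6 Y0.0
G1 X19.6 Y11.5
G1 X0.0 Y11.5
G1 X0.0 Y0.0
; layer 6
G0 Z27.7
G0 X0.0 Y0.0
G1 X19.6 Y0.0
G1 X19.6 Y11.5
G1 X0.0 Y11.5
G1 X0.0 Y0.0
M2 ; end

The solid is a rectangular box, roughly 19.6 × 11.5 mm footprint and 27.7 mm tall. Slicing at Δz = 4.6 mm — 6 equal slices spanning the solid's height, so layer i sits at z = i·h/6 — gives 6 non-empty perimeters. Each is a 4-segment closed polygon; G0 lifts to the layer z and rapids to the start vertex, then G1 traces the edges.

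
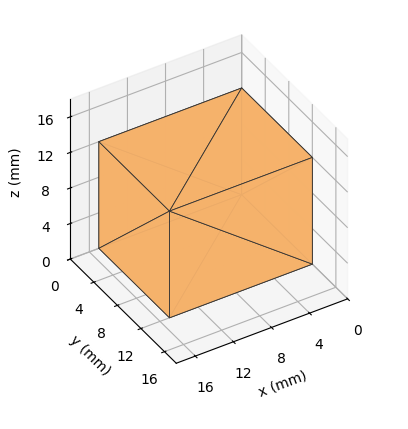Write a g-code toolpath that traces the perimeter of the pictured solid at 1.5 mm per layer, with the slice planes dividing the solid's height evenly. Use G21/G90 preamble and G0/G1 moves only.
Reading the render: the shape is a rectangular box, roughly 15 × 12 mm footprint and 12 mm tall (dimensions read to the nearest mm from the axis ticks). For the g-code, the solid's height is divided into equal slices at the stated Δz and each level perimeter traced with G1 moves after a G0 lift.

; perimeter-only toolpath
G21 ; units = mm
G90 ; absolute positioning
G28 ; home
; layer 1
G0 Z1.5
G0 X0.0 Y0.0
G1 X15.0 Y0.0
G1 X15.0 Y12.0
G1 X0.0 Y12.0
G1 X0.0 Y0.0
; layer 2
G0 Z3.0
G0 X0.0 Y0.0
G1 X15.0 Y0.0
G1 X15.0 Y12.0
G1 X0.0 Y12.0
G1 X0.0 Y0.0
; layer 3
G0 Z4.5
G0 X0.0 Y0.0
G1 X15.0 Y0.0
G1 X15.0 Y12.0
G1 X0.0 Y12.0
G1 X0.0 Y0.0
; layer 4
G0 Z6.0
G0 X0.0 Y0.0
G1 X15.0 Y0.0
G1 X15.0 Y12.0
G1 X0.0 Y12.0
G1 X0.0 Y0.0
; layer 5
G0 Z7.5
G0 X0.0 Y0.0
G1 X15.0 Y0.0
G1 X15.0 Y12.0
G1 X0.0 Y12.0
G1 X0.0 Y0.0
; layer 6
G0 Z9.0
G0 X0.0 Y0.0
G1 X15.0 Y0.0
G1 X15.0 Y12.0
G1 X0.0 Y12.0
G1 X0.0 Y0.0
; layer 7
G0 Z10.5
G0 X0.0 Y0.0
G1 X15.0 Y0.0
G1 X15.0 Y12.0
G1 X0.0 Y12.0
G1 X0.0 Y0.0
; layer 8
G0 Z12.0
G0 X0.0 Y0.0
G1 X15.0 Y0.0
G1 X15.0 Y12.0
G1 X0.0 Y12.0
G1 X0.0 Y0.0
M2 ; end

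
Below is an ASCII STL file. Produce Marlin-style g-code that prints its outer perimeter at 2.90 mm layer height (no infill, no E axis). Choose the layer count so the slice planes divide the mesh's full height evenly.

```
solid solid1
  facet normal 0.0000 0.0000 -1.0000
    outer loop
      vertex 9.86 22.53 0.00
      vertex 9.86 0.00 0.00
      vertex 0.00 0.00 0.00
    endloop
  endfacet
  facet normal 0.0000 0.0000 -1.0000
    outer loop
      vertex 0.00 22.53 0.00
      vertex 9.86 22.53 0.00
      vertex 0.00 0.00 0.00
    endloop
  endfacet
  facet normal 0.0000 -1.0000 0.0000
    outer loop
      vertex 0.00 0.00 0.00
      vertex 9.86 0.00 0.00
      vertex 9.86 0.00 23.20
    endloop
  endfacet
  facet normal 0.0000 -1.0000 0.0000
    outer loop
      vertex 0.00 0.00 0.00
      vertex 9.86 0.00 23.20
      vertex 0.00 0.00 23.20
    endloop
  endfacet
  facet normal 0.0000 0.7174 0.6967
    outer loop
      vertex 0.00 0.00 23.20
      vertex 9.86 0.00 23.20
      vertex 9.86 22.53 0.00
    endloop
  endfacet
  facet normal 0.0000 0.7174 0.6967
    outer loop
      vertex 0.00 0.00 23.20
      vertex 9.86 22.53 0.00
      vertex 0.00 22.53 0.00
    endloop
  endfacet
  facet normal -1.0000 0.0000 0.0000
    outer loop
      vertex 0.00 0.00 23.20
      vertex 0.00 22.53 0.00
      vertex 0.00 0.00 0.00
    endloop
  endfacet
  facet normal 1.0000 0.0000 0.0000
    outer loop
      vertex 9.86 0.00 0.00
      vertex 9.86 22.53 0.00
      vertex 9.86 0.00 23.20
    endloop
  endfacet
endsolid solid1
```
; perimeter-only toolpath
G21 ; units = mm
G90 ; absolute positioning
G28 ; home
; layer 1
G0 Z2.90
G0 X0.00 Y0.00
G1 X9.86 Y0.00
G1 X9.86 Y19.71
G1 X0.00 Y19.71
G1 X0.00 Y0.00
; layer 2
G0 Z5.80
G0 X0.00 Y0.00
G1 X9.86 Y0.00
G1 X9.86 Y16.90
G1 X0.00 Y16.90
G1 X0.00 Y0.00
; layer 3
G0 Z8.70
G0 X0.00 Y0.00
G1 X9.86 Y0.00
G1 X9.86 Y14.08
G1 X0.00 Y14.08
G1 X0.00 Y0.00
; layer 4
G0 Z11.60
G0 X0.00 Y0.00
G1 X9.86 Y0.00
G1 X9.86 Y11.27
G1 X0.00 Y11.27
G1 X0.00 Y0.00
; layer 5
G0 Z14.50
G0 X0.00 Y0.00
G1 X9.86 Y0.00
G1 X9.86 Y8.45
G1 X0.00 Y8.45
G1 X0.00 Y0.00
; layer 6
G0 Z17.40
G0 X0.00 Y0.00
G1 X9.86 Y0.00
G1 X9.86 Y5.63
G1 X0.00 Y5.63
G1 X0.00 Y0.00
; layer 7
G0 Z20.30
G0 X0.00 Y0.00
G1 X9.86 Y0.00
G1 X9.86 Y2.82
G1 X0.00 Y2.82
G1 X0.00 Y0.00
M2 ; end

The solid is a wedge (ramp): 9.86 × 22.5 mm base, rising to 23.2 mm along the y=0 edge and sloping linearly to z=0 at y=22.5. Slicing at Δz = 2.90 mm — 8 equal slices spanning the solid's height, so layer i sits at z = i·h/8 — gives 7 non-empty perimeters. Each is a 4-segment closed polygon; G0 lifts to the layer z and rapids to the start vertex, then G1 traces the edges. The cross-section shrinks linearly with z (the slice at the apex is degenerate and omitted).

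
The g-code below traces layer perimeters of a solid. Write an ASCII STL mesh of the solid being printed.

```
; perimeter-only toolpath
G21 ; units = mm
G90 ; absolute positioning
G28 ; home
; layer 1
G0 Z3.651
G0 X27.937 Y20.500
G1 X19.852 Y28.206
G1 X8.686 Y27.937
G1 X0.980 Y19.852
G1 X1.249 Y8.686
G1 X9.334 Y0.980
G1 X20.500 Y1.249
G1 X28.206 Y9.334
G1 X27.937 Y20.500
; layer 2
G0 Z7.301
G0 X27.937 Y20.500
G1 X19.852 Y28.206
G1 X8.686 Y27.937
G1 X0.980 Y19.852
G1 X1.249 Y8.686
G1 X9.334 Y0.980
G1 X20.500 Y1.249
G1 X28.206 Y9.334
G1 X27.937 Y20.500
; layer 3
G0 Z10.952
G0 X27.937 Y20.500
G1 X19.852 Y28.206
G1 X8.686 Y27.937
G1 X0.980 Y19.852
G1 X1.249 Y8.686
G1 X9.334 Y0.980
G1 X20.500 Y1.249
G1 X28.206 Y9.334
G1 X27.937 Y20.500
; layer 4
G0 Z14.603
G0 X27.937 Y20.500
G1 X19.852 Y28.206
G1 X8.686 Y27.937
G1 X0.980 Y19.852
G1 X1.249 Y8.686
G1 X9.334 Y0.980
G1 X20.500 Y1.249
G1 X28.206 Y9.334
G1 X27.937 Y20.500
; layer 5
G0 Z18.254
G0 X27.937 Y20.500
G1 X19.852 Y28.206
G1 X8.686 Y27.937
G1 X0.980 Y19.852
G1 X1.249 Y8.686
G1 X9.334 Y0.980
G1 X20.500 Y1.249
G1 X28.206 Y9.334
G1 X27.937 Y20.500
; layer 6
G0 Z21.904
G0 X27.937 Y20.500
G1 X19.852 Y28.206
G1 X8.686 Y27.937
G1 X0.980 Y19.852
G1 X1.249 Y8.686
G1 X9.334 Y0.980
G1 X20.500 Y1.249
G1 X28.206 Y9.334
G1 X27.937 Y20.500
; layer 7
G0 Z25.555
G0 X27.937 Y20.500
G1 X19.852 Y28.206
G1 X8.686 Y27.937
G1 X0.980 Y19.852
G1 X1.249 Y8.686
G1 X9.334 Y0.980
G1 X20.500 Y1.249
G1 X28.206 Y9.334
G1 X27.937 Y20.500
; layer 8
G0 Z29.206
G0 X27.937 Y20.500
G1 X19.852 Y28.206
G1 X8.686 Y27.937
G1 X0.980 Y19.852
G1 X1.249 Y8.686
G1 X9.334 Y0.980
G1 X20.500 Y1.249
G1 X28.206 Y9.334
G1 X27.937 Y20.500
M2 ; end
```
solid part
  facet normal 0.0000 0.0000 -1.0000
    outer loop
      vertex 8.686 27.937 0.000
      vertex 19.852 28.206 0.000
      vertex 27.937 20.500 0.000
    endloop
  endfacet
  facet normal 0.0000 0.0000 -1.0000
    outer loop
      vertex 0.980 19.852 0.000
      vertex 8.686 27.937 0.000
      vertex 27.937 20.500 0.000
    endloop
  endfacet
  facet normal 0.0000 0.0000 -1.0000
    outer loop
      vertex 1.249 8.686 0.000
      vertex 0.980 19.852 0.000
      vertex 27.937 20.500 0.000
    endloop
  endfacet
  facet normal 0.0000 0.0000 -1.0000
    outer loop
      vertex 9.334 0.980 0.000
      vertex 1.249 8.686 0.000
      vertex 27.937 20.500 0.000
    endloop
  endfacet
  facet normal 0.0000 0.0000 -1.0000
    outer loop
      vertex 20.500 1.249 0.000
      vertex 9.334 0.980 0.000
      vertex 27.937 20.500 0.000
    endloop
  endfacet
  facet normal 0.0000 0.0000 -1.0000
    outer loop
      vertex 28.206 9.334 0.000
      vertex 20.500 1.249 0.000
      vertex 27.937 20.500 0.000
    endloop
  endfacet
  facet normal 0.0000 0.0000 1.0000
    outer loop
      vertex 27.937 20.500 29.206
      vertex 19.852 28.206 29.206
      vertex 8.686 27.937 29.206
    endloop
  endfacet
  facet normal 0.0000 0.0000 1.0000
    outer loop
      vertex 27.937 20.500 29.206
      vertex 8.686 27.937 29.206
      vertex 0.980 19.852 29.206
    endloop
  endfacet
  facet normal 0.0000 0.0000 1.0000
    outer loop
      vertex 27.937 20.500 29.206
      vertex 0.980 19.852 29.206
      vertex 1.249 8.686 29.206
    endloop
  endfacet
  facet normal 0.0000 0.0000 1.0000
    outer loop
      vertex 27.937 20.500 29.206
      vertex 1.249 8.686 29.206
      vertex 9.334 0.980 29.206
    endloop
  endfacet
  facet normal 0.0000 0.0000 1.0000
    outer loop
      vertex 27.937 20.500 29.206
      vertex 9.334 0.980 29.206
      vertex 20.500 1.249 29.206
    endloop
  endfacet
  facet normal 0.0000 0.0000 1.0000
    outer loop
      vertex 27.937 20.500 29.206
      vertex 20.500 1.249 29.206
      vertex 28.206 9.334 29.206
    endloop
  endfacet
  facet normal 0.6899 0.7239 0.0000
    outer loop
      vertex 27.937 20.500 0.000
      vertex 19.852 28.206 0.000
      vertex 19.852 28.206 29.206
    endloop
  endfacet
  facet normal 0.6899 0.7239 0.0000
    outer loop
      vertex 27.937 20.500 0.000
      vertex 19.852 28.206 29.206
      vertex 27.937 20.500 29.206
    endloop
  endfacet
  facet normal -0.0241 0.9997 0.0000
    outer loop
      vertex 19.852 28.206 0.000
      vertex 8.686 27.937 0.000
      vertex 8.686 27.937 29.206
    endloop
  endfacet
  facet normal -0.0241 0.9997 0.0000
    outer loop
      vertex 19.852 28.206 0.000
      vertex 8.686 27.937 29.206
      vertex 19.852 28.206 29.206
    endloop
  endfacet
  facet normal -0.7239 0.6899 0.0000
    outer loop
      vertex 8.686 27.937 0.000
      vertex 0.980 19.852 0.000
      vertex 0.980 19.852 29.206
    endloop
  endfacet
  facet normal -0.7239 0.6899 0.0000
    outer loop
      vertex 8.686 27.937 0.000
      vertex 0.980 19.852 29.206
      vertex 8.686 27.937 29.206
    endloop
  endfacet
  facet normal -0.9997 -0.0241 0.0000
    outer loop
      vertex 0.980 19.852 0.000
      vertex 1.249 8.686 0.000
      vertex 1.249 8.686 29.206
    endloop
  endfacet
  facet normal -0.9997 -0.0241 0.0000
    outer loop
      vertex 0.980 19.852 0.000
      vertex 1.249 8.686 29.206
      vertex 0.980 19.852 29.206
    endloop
  endfacet
  facet normal -0.6899 -0.7239 0.0000
    outer loop
      vertex 1.249 8.686 0.000
      vertex 9.334 0.980 0.000
      vertex 9.334 0.980 29.206
    endloop
  endfacet
  facet normal -0.6899 -0.7239 0.0000
    outer loop
      vertex 1.249 8.686 0.000
      vertex 9.334 0.980 29.206
      vertex 1.249 8.686 29.206
    endloop
  endfacet
  facet normal 0.0241 -0.9997 0.0000
    outer loop
      vertex 9.334 0.980 0.000
      vertex 20.500 1.249 0.000
      vertex 20.500 1.249 29.206
    endloop
  endfacet
  facet normal 0.0241 -0.9997 0.0000
    outer loop
      vertex 9.334 0.980 0.000
      vertex 20.500 1.249 29.206
      vertex 9.334 0.980 29.206
    endloop
  endfacet
  facet normal 0.7239 -0.6899 0.0000
    outer loop
      vertex 20.500 1.249 0.000
      vertex 28.206 9.334 0.000
      vertex 28.206 9.334 29.206
    endloop
  endfacet
  facet normal 0.7239 -0.6899 0.0000
    outer loop
      vertex 20.500 1.249 0.000
      vertex 28.206 9.334 29.206
      vertex 20.500 1.249 29.206
    endloop
  endfacet
  facet normal 0.9997 0.0241 0.0000
    outer loop
      vertex 28.206 9.334 0.000
      vertex 27.937 20.500 0.000
      vertex 27.937 20.500 29.206
    endloop
  endfacet
  facet normal 0.9997 0.0241 0.0000
    outer loop
      vertex 28.206 9.334 0.000
      vertex 27.937 20.500 29.206
      vertex 28.206 9.334 29.206
    endloop
  endfacet
endsolid part

The G0 Z moves step by Δz≈3.651 mm. Every layer's G1 loop is the same polygon, so the solid is a straight extrusion of it from z=0 to z≈29.2. Closing with flat bottom and top caps and triangulating gives 28 facets — a regular 8-sided prism (a cylinder approximated with 8 flat sides), circumscribed radius ≈ 14.6 mm, height ≈ 29.2 mm.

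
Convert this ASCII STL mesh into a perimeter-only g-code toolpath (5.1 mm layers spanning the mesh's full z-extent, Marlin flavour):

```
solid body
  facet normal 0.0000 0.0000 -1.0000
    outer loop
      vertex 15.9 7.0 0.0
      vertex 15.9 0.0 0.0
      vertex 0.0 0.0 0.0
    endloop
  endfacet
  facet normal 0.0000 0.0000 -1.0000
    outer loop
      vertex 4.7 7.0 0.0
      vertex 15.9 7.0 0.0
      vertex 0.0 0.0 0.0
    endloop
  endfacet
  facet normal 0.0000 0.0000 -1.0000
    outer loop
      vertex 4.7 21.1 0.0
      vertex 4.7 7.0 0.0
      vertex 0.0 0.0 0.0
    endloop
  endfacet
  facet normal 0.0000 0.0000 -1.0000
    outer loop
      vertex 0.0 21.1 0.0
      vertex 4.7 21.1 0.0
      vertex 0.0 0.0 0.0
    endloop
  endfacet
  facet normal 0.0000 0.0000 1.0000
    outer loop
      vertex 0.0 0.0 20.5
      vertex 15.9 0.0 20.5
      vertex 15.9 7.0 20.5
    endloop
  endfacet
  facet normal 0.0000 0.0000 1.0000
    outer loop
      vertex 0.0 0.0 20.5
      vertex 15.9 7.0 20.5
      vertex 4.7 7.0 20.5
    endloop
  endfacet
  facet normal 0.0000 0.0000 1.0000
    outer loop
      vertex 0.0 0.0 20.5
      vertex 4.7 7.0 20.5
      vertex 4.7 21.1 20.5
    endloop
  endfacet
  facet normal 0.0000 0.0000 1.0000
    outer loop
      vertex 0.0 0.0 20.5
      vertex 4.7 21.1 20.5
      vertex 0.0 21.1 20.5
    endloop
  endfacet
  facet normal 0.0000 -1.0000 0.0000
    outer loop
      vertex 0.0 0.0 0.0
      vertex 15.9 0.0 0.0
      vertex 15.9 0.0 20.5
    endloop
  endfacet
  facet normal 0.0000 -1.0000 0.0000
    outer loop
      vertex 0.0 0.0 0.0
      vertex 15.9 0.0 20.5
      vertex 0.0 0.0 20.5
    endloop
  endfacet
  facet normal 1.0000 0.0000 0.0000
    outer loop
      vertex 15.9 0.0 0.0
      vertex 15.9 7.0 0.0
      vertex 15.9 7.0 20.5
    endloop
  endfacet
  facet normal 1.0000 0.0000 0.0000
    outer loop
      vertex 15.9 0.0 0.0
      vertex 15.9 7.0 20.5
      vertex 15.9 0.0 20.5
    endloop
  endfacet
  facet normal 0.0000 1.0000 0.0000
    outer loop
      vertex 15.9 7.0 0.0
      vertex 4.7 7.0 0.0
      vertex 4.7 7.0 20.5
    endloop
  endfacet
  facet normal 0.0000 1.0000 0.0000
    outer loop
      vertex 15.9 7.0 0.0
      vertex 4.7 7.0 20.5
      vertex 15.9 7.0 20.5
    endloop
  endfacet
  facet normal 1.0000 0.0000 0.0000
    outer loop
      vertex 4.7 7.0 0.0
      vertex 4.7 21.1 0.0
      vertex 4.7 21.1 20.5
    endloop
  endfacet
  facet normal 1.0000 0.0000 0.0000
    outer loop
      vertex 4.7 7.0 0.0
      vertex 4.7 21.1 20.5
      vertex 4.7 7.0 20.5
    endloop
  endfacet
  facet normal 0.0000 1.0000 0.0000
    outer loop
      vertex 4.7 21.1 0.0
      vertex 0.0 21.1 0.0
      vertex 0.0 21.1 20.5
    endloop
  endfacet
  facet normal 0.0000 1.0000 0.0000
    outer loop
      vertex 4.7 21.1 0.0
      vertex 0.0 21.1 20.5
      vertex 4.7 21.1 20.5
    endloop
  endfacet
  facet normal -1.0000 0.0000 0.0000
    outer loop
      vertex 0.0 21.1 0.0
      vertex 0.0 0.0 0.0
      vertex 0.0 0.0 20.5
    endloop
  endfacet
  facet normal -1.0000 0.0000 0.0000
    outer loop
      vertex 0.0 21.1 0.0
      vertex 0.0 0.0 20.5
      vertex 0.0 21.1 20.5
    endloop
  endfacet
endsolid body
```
; perimeter-only toolpath
G21 ; units = mm
G90 ; absolute positioning
G28 ; home
; layer 1
G0 Z5.1
G0 X0.0 Y0.0
G1 X15.9 Y0.0
G1 X15.9 Y7.0
G1 X4.7 Y7.0
G1 X4.7 Y21.1
G1 X0.0 Y21.1
G1 X0.0 Y0.0
; layer 2
G0 Z10.2
G0 X0.0 Y0.0
G1 X15.9 Y0.0
G1 X15.9 Y7.0
G1 X4.7 Y7.0
G1 X4.7 Y21.1
G1 X0.0 Y21.1
G1 X0.0 Y0.0
; layer 3
G0 Z15.4
G0 X0.0 Y0.0
G1 X15.9 Y0.0
G1 X15.9 Y7.0
G1 X4.7 Y7.0
G1 X4.7 Y21.1
G1 X0.0 Y21.1
G1 X0.0 Y0.0
; layer 4
G0 Z20.5
G0 X0.0 Y0.0
G1 X15.9 Y0.0
G1 X15.9 Y7.0
G1 X4.7 Y7.0
G1 X4.7 Y21.1
G1 X0.0 Y21.1
G1 X0.0 Y0.0
M2 ; end

The solid is an L-shaped prism: outer 15.9 × 21.1 mm, arm thicknesses ≈ 7 mm (horizontal) and 4.7 mm (vertical), extruded 20.5 mm in z. Slicing at Δz = 5.1 mm — 4 equal slices spanning the solid's height, so layer i sits at z = i·h/4 — gives 4 non-empty perimeters. Each is a 6-segment closed polygon; G0 lifts to the layer z and rapids to the start vertex, then G1 traces the edges.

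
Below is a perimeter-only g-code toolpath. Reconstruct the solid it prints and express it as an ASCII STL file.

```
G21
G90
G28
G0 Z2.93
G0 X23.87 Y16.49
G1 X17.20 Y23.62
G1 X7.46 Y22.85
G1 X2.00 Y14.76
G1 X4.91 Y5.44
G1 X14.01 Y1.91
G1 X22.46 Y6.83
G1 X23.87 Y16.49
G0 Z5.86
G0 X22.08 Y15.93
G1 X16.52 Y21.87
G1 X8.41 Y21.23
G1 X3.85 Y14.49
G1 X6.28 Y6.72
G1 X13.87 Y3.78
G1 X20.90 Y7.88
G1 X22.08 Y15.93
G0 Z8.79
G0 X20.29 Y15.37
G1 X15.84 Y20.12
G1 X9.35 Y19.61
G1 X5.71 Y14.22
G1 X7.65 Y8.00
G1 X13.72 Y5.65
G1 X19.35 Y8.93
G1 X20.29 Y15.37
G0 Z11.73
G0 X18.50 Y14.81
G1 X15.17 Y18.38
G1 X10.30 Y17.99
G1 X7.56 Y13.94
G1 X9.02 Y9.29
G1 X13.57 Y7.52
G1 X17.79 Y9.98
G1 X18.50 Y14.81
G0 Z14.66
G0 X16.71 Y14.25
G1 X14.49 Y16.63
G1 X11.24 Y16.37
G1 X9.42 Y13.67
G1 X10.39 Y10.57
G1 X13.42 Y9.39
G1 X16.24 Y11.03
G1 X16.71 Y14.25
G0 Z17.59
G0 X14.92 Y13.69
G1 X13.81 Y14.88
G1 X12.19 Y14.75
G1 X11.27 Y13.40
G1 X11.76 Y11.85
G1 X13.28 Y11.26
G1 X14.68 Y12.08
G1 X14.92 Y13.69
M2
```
solid part
  facet normal 0.0000 0.0000 -1.0000
    outer loop
      vertex 6.52 24.47 0.00
      vertex 17.88 25.37 0.00
      vertex 25.66 17.05 0.00
    endloop
  endfacet
  facet normal 0.0000 0.0000 -1.0000
    outer loop
      vertex 0.14 15.03 0.00
      vertex 6.52 24.47 0.00
      vertex 25.66 17.05 0.00
    endloop
  endfacet
  facet normal 0.0000 0.0000 -1.0000
    outer loop
      vertex 3.54 4.16 0.00
      vertex 0.14 15.03 0.00
      vertex 25.66 17.05 0.00
    endloop
  endfacet
  facet normal 0.0000 0.0000 -1.0000
    outer loop
      vertex 14.16 0.04 0.00
      vertex 3.54 4.16 0.00
      vertex 25.66 17.05 0.00
    endloop
  endfacet
  facet normal 0.0000 0.0000 -1.0000
    outer loop
      vertex 24.01 5.78 0.00
      vertex 14.16 0.04 0.00
      vertex 25.66 17.05 0.00
    endloop
  endfacet
  facet normal 0.6328 0.5917 0.4994
    outer loop
      vertex 25.66 17.05 0.00
      vertex 17.88 25.37 0.00
      vertex 13.13 13.13 20.52
    endloop
  endfacet
  facet normal -0.0684 0.8637 0.4993
    outer loop
      vertex 17.88 25.37 0.00
      vertex 6.52 24.47 0.00
      vertex 13.13 13.13 20.52
    endloop
  endfacet
  facet normal -0.7178 0.4851 0.4993
    outer loop
      vertex 6.52 24.47 0.00
      vertex 0.14 15.03 0.00
      vertex 13.13 13.13 20.52
    endloop
  endfacet
  facet normal -0.8268 -0.2586 0.4995
    outer loop
      vertex 0.14 15.03 0.00
      vertex 3.54 4.16 0.00
      vertex 13.13 13.13 20.52
    endloop
  endfacet
  facet normal -0.3133 -0.8077 0.4995
    outer loop
      vertex 3.54 4.16 0.00
      vertex 14.16 0.04 0.00
      vertex 13.13 13.13 20.52
    endloop
  endfacet
  facet normal 0.4362 -0.7485 0.4994
    outer loop
      vertex 14.16 0.04 0.00
      vertex 24.01 5.78 0.00
      vertex 13.13 13.13 20.52
    endloop
  endfacet
  facet normal 0.8572 -0.1255 0.4995
    outer loop
      vertex 24.01 5.78 0.00
      vertex 25.66 17.05 0.00
      vertex 13.13 13.13 20.52
    endloop
  endfacet
endsolid part

The G0 Z moves step by Δz≈2.93 mm. The G1 loops shrink linearly with z, so the solid tapers from its base footprint up to z≈20.5. Closing with a flat bottom cap and the tapered top and triangulating gives 12 facets — a regular 7-sided pyramid, base circumscribed radius ≈ 13.1 mm, apex at z ≈ 20.5 mm.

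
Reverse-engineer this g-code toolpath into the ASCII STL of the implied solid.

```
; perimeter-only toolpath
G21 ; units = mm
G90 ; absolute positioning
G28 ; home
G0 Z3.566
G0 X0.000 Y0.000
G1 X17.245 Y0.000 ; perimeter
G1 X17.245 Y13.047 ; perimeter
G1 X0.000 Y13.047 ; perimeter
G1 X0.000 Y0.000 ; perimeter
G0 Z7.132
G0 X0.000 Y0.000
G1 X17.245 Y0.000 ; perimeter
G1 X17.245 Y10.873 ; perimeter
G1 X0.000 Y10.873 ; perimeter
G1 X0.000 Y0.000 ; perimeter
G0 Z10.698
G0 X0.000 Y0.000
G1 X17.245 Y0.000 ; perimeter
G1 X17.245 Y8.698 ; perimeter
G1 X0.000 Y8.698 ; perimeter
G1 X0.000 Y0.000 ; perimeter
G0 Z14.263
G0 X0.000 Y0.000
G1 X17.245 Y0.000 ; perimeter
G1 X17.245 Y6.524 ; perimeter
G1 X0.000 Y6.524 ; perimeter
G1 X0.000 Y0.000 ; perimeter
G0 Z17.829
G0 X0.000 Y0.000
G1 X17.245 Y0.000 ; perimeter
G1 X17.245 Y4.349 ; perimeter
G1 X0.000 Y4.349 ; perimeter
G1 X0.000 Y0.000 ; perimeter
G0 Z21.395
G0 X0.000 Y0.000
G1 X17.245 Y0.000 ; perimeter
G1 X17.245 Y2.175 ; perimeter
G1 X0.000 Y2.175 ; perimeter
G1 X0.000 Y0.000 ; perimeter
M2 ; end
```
solid part
  facet normal 0.0000 0.0000 -1.0000
    outer loop
      vertex 17.245 15.222 0.000
      vertex 17.245 0.000 0.000
      vertex 0.000 0.000 0.000
    endloop
  endfacet
  facet normal 0.0000 0.0000 -1.0000
    outer loop
      vertex 0.000 15.222 0.000
      vertex 17.245 15.222 0.000
      vertex 0.000 0.000 0.000
    endloop
  endfacet
  facet normal 0.0000 -1.0000 0.0000
    outer loop
      vertex 0.000 0.000 0.000
      vertex 17.245 0.000 0.000
      vertex 17.245 0.000 24.961
    endloop
  endfacet
  facet normal 0.0000 -1.0000 0.0000
    outer loop
      vertex 0.000 0.000 0.000
      vertex 17.245 0.000 24.961
      vertex 0.000 0.000 24.961
    endloop
  endfacet
  facet normal 0.0000 0.8538 0.5207
    outer loop
      vertex 0.000 0.000 24.961
      vertex 17.245 0.000 24.961
      vertex 17.245 15.222 0.000
    endloop
  endfacet
  facet normal 0.0000 0.8538 0.5207
    outer loop
      vertex 0.000 0.000 24.961
      vertex 17.245 15.222 0.000
      vertex 0.000 15.222 0.000
    endloop
  endfacet
  facet normal -1.0000 0.0000 0.0000
    outer loop
      vertex 0.000 0.000 24.961
      vertex 0.000 15.222 0.000
      vertex 0.000 0.000 0.000
    endloop
  endfacet
  facet normal 1.0000 0.0000 0.0000
    outer loop
      vertex 17.245 0.000 0.000
      vertex 17.245 15.222 0.000
      vertex 17.245 0.000 24.961
    endloop
  endfacet
endsolid part

The G0 Z moves step by Δz≈3.566 mm. The G1 loops shrink linearly with z, so the solid tapers from its base footprint up to z≈25. Closing with a flat bottom cap and the tapered top and triangulating gives 8 facets — a wedge (ramp): 17.2 × 15.2 mm base, rising to 25 mm along the y=0 edge and sloping linearly to z=0 at y=15.2.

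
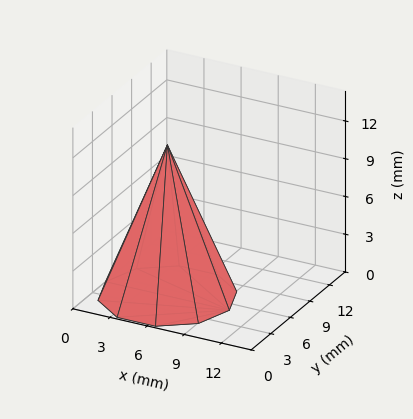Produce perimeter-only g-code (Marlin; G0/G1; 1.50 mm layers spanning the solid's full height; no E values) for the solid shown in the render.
Reading the render: the shape is a regular 10-sided pyramid, base circumscribed radius ≈ 5 mm, apex at z ≈ 12 mm (dimensions read to the nearest mm from the axis ticks). For the g-code, the solid's height is divided into equal slices at the stated Δz and each level perimeter traced with G1 moves after a G0 lift.

; perimeter-only toolpath
G21 ; units = mm
G90 ; absolute positioning
G28 ; home
; layer 1
G0 Z1.50
G0 X9.38 Y5.00
G1 X8.54 Y7.57
G1 X6.36 Y9.16
G1 X3.64 Y9.16
G1 X1.46 Y7.57
G1 X0.62 Y5.00
G1 X1.46 Y2.43
G1 X3.64 Y0.83
G1 X6.36 Y0.83
G1 X8.54 Y2.43
G1 X9.38 Y5.00
; layer 2
G0 Z3.00
G0 X8.75 Y5.00
G1 X8.04 Y7.21
G1 X6.16 Y8.57
G1 X3.84 Y8.57
G1 X1.96 Y7.21
G1 X1.25 Y5.00
G1 X1.96 Y2.79
G1 X3.84 Y1.43
G1 X6.16 Y1.43
G1 X8.04 Y2.79
G1 X8.75 Y5.00
; layer 3
G0 Z4.50
G0 X8.12 Y5.00
G1 X7.53 Y6.84
G1 X5.97 Y7.97
G1 X4.03 Y7.97
G1 X2.47 Y6.84
G1 X1.88 Y5.00
G1 X2.47 Y3.16
G1 X4.03 Y2.02
G1 X5.97 Y2.02
G1 X7.53 Y3.16
G1 X8.12 Y5.00
; layer 4
G0 Z6.00
G0 X7.50 Y5.00
G1 X7.03 Y6.47
G1 X5.78 Y7.38
G1 X4.22 Y7.38
G1 X2.98 Y6.47
G1 X2.50 Y5.00
G1 X2.98 Y3.53
G1 X4.22 Y2.62
G1 X5.78 Y2.62
G1 X7.03 Y3.53
G1 X7.50 Y5.00
; layer 5
G0 Z7.50
G0 X6.88 Y5.00
G1 X6.52 Y6.10
G1 X5.58 Y6.79
G1 X4.42 Y6.79
G1 X3.48 Y6.10
G1 X3.12 Y5.00
G1 X3.48 Y3.90
G1 X4.42 Y3.21
G1 X5.58 Y3.21
G1 X6.52 Y3.90
G1 X6.88 Y5.00
; layer 6
G0 Z9.00
G0 X6.25 Y5.00
G1 X6.01 Y5.74
G1 X5.39 Y6.19
G1 X4.61 Y6.19
G1 X3.99 Y5.74
G1 X3.75 Y5.00
G1 X3.99 Y4.26
G1 X4.61 Y3.81
G1 X5.39 Y3.81
G1 X6.01 Y4.26
G1 X6.25 Y5.00
; layer 7
G0 Z10.50
G0 X5.62 Y5.00
G1 X5.51 Y5.37
G1 X5.19 Y5.59
G1 X4.81 Y5.59
G1 X4.49 Y5.37
G1 X4.38 Y5.00
G1 X4.49 Y4.63
G1 X4.81 Y4.41
G1 X5.19 Y4.41
G1 X5.51 Y4.63
G1 X5.62 Y5.00
M2 ; end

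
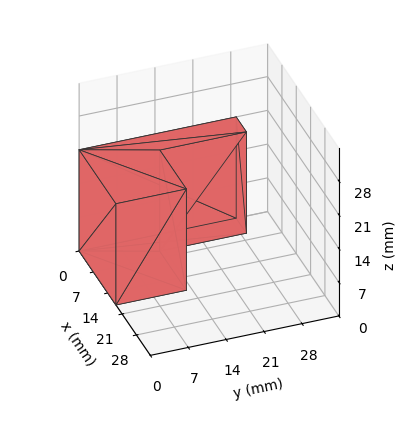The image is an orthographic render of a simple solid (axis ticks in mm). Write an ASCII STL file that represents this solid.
Reading the render: the shape is an L-shaped prism: outer 18 × 29 mm, arm thicknesses ≈ 13 mm (horizontal) and 5 mm (vertical), extruded 21 mm in z (dimensions read to the nearest mm from the axis ticks). For the STL, each face is triangulated and given an outward normal.

solid part
  facet normal 0.0000 0.0000 -1.0000
    outer loop
      vertex 18.0 13.0 0.0
      vertex 18.0 0.0 0.0
      vertex 0.0 0.0 0.0
    endloop
  endfacet
  facet normal 0.0000 0.0000 -1.0000
    outer loop
      vertex 5.0 13.0 0.0
      vertex 18.0 13.0 0.0
      vertex 0.0 0.0 0.0
    endloop
  endfacet
  facet normal 0.0000 0.0000 -1.0000
    outer loop
      vertex 5.0 29.0 0.0
      vertex 5.0 13.0 0.0
      vertex 0.0 0.0 0.0
    endloop
  endfacet
  facet normal 0.0000 0.0000 -1.0000
    outer loop
      vertex 0.0 29.0 0.0
      vertex 5.0 29.0 0.0
      vertex 0.0 0.0 0.0
    endloop
  endfacet
  facet normal 0.0000 0.0000 1.0000
    outer loop
      vertex 0.0 0.0 21.0
      vertex 18.0 0.0 21.0
      vertex 18.0 13.0 21.0
    endloop
  endfacet
  facet normal 0.0000 0.0000 1.0000
    outer loop
      vertex 0.0 0.0 21.0
      vertex 18.0 13.0 21.0
      vertex 5.0 13.0 21.0
    endloop
  endfacet
  facet normal 0.0000 0.0000 1.0000
    outer loop
      vertex 0.0 0.0 21.0
      vertex 5.0 13.0 21.0
      vertex 5.0 29.0 21.0
    endloop
  endfacet
  facet normal 0.0000 0.0000 1.0000
    outer loop
      vertex 0.0 0.0 21.0
      vertex 5.0 29.0 21.0
      vertex 0.0 29.0 21.0
    endloop
  endfacet
  facet normal 0.0000 -1.0000 0.0000
    outer loop
      vertex 0.0 0.0 0.0
      vertex 18.0 0.0 0.0
      vertex 18.0 0.0 21.0
    endloop
  endfacet
  facet normal 0.0000 -1.0000 0.0000
    outer loop
      vertex 0.0 0.0 0.0
      vertex 18.0 0.0 21.0
      vertex 0.0 0.0 21.0
    endloop
  endfacet
  facet normal 1.0000 0.0000 0.0000
    outer loop
      vertex 18.0 0.0 0.0
      vertex 18.0 13.0 0.0
      vertex 18.0 13.0 21.0
    endloop
  endfacet
  facet normal 1.0000 0.0000 0.0000
    outer loop
      vertex 18.0 0.0 0.0
      vertex 18.0 13.0 21.0
      vertex 18.0 0.0 21.0
    endloop
  endfacet
  facet normal 0.0000 1.0000 0.0000
    outer loop
      vertex 18.0 13.0 0.0
      vertex 5.0 13.0 0.0
      vertex 5.0 13.0 21.0
    endloop
  endfacet
  facet normal 0.0000 1.0000 0.0000
    outer loop
      vertex 18.0 13.0 0.0
      vertex 5.0 13.0 21.0
      vertex 18.0 13.0 21.0
    endloop
  endfacet
  facet normal 1.0000 0.0000 0.0000
    outer loop
      vertex 5.0 13.0 0.0
      vertex 5.0 29.0 0.0
      vertex 5.0 29.0 21.0
    endloop
  endfacet
  facet normal 1.0000 0.0000 0.0000
    outer loop
      vertex 5.0 13.0 0.0
      vertex 5.0 29.0 21.0
      vertex 5.0 13.0 21.0
    endloop
  endfacet
  facet normal 0.0000 1.0000 0.0000
    outer loop
      vertex 5.0 29.0 0.0
      vertex 0.0 29.0 0.0
      vertex 0.0 29.0 21.0
    endloop
  endfacet
  facet normal 0.0000 1.0000 0.0000
    outer loop
      vertex 5.0 29.0 0.0
      vertex 0.0 29.0 21.0
      vertex 5.0 29.0 21.0
    endloop
  endfacet
  facet normal -1.0000 0.0000 0.0000
    outer loop
      vertex 0.0 29.0 0.0
      vertex 0.0 0.0 0.0
      vertex 0.0 0.0 21.0
    endloop
  endfacet
  facet normal -1.0000 0.0000 0.0000
    outer loop
      vertex 0.0 29.0 0.0
      vertex 0.0 0.0 21.0
      vertex 0.0 29.0 21.0
    endloop
  endfacet
endsolid part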